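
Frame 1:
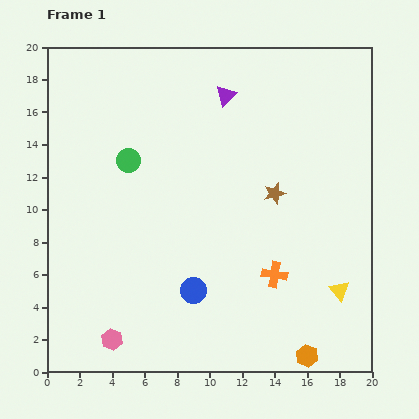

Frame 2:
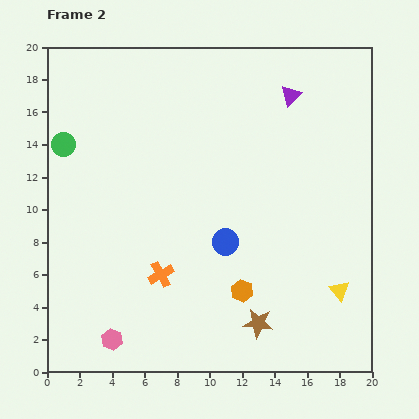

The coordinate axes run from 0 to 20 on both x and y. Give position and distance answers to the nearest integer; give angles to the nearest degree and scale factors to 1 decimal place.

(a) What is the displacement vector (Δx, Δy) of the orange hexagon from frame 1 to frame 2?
(-4, 4)

The orange hexagon was at (16, 1) in frame 1 and (12, 5) in frame 2.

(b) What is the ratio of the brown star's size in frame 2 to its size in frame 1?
1.4×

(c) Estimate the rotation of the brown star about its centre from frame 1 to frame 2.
22° clockwise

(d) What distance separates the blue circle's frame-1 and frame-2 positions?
4

The blue circle moved from (9, 5) to (11, 8), a distance of √(2² + 3²) ≈ 4.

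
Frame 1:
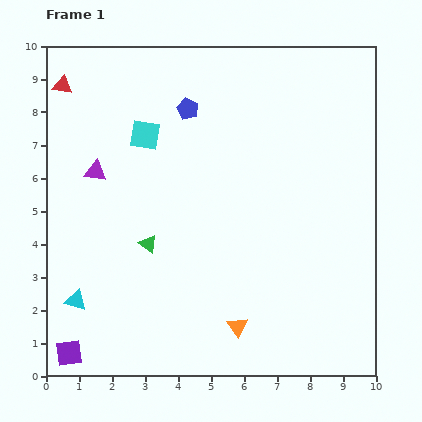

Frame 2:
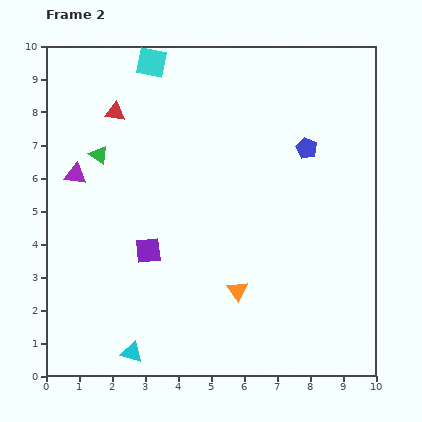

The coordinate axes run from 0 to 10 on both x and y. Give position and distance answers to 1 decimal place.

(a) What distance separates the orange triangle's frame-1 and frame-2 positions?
1.1

The orange triangle moved from (5.8, 1.5) to (5.8, 2.6), a distance of √(0.0² + 1.1²) ≈ 1.1.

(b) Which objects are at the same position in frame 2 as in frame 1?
none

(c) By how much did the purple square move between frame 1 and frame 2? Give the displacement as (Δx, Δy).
(2.4, 3.1)

The purple square was at (0.7, 0.7) in frame 1 and (3.1, 3.8) in frame 2.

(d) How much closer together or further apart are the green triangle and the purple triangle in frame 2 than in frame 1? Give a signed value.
-1.8

Distance in frame 1: 2.7. Distance in frame 2: 0.9.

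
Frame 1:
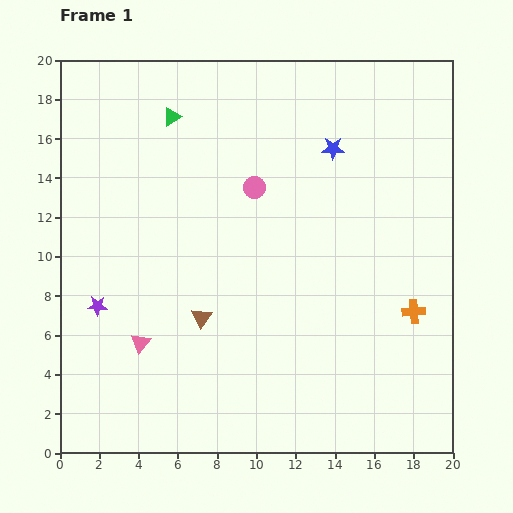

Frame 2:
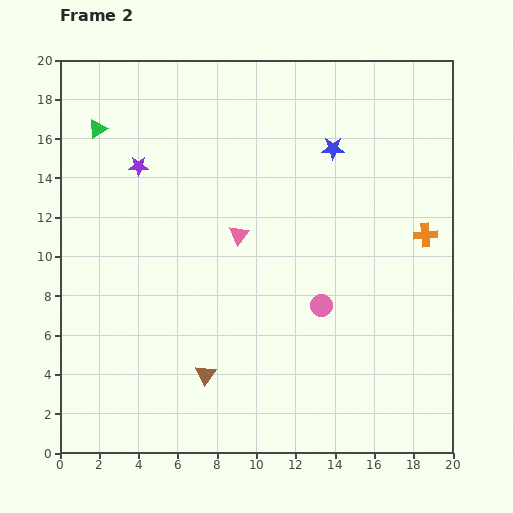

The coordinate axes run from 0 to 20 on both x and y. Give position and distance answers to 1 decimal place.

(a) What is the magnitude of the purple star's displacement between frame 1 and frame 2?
7.4

The purple star moved from (1.9, 7.5) to (4.0, 14.6), a distance of √(2.1² + 7.1²) ≈ 7.4.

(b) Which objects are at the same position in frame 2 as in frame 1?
the blue star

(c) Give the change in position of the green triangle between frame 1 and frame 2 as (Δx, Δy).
(-3.8, -0.6)

The green triangle was at (5.7, 17.1) in frame 1 and (1.9, 16.5) in frame 2.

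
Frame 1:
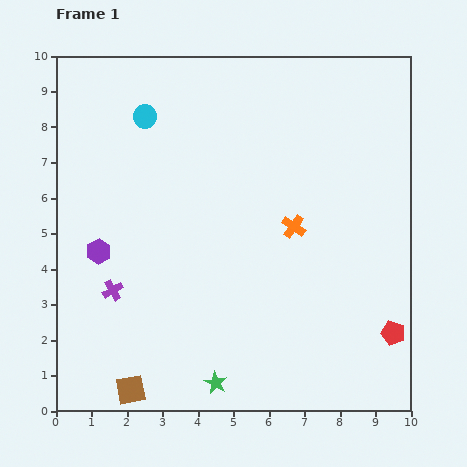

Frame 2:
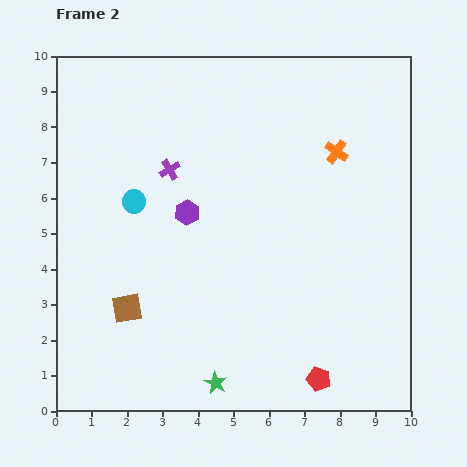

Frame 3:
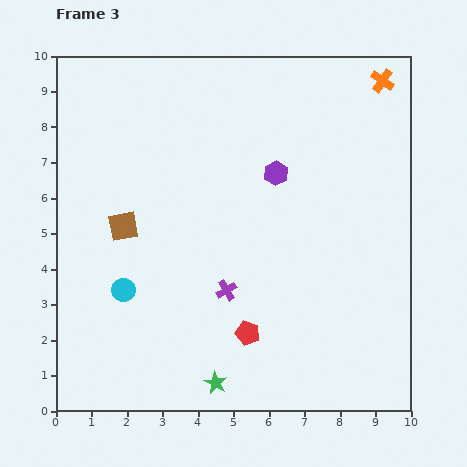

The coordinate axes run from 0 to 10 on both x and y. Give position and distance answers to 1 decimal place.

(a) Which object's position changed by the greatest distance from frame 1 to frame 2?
the purple cross

(moved 3.8; next 2.7)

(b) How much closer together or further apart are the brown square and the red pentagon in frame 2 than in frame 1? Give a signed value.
-1.8

Distance in frame 1: 7.6. Distance in frame 2: 5.8.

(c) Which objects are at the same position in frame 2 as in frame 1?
the green star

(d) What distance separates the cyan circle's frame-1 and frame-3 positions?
4.9

The cyan circle moved from (2.5, 8.3) to (1.9, 3.4), a distance of √(0.6² + 4.9²) ≈ 4.9.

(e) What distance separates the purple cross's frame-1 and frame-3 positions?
3.2

The purple cross moved from (1.6, 3.4) to (4.8, 3.4), a distance of √(3.2² + 0.0²) ≈ 3.2.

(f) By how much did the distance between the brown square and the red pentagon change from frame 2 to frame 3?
-1.2

Distance in frame 2: 5.8. Distance in frame 3: 4.6.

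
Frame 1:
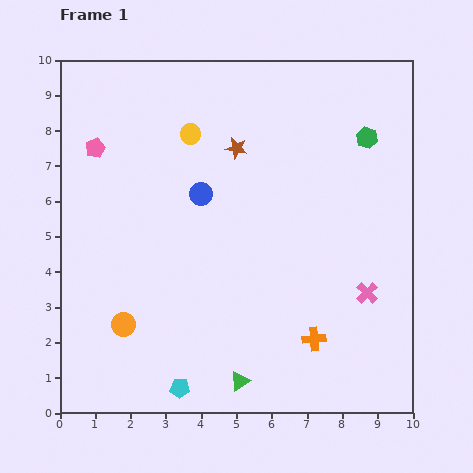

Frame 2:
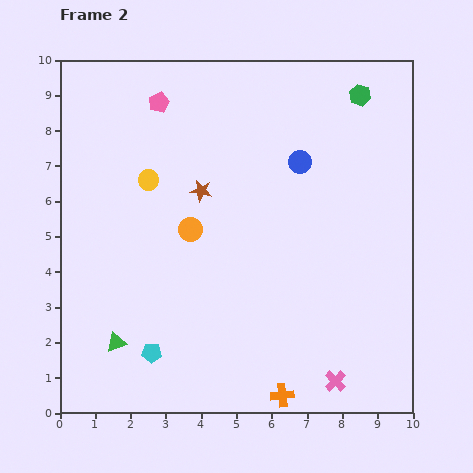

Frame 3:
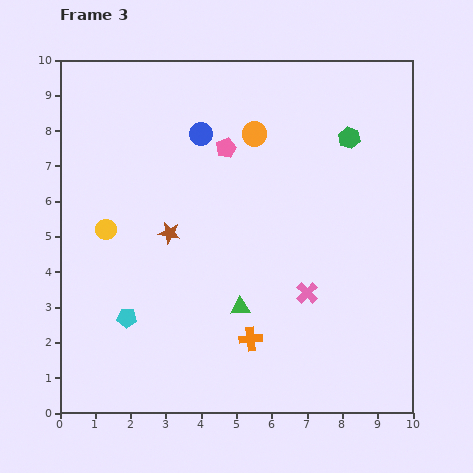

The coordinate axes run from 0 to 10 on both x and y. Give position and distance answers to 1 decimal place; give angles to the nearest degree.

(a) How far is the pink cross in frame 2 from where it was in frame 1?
2.7

The pink cross moved from (8.7, 3.4) to (7.8, 0.9), a distance of √(0.9² + 2.5²) ≈ 2.7.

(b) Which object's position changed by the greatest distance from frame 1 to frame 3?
the orange circle

(moved 6.5; next 3.7)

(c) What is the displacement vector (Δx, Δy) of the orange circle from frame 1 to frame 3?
(3.7, 5.4)

The orange circle was at (1.8, 2.5) in frame 1 and (5.5, 7.9) in frame 3.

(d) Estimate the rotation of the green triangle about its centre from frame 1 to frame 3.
31° clockwise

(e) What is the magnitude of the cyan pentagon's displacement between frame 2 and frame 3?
1.2

The cyan pentagon moved from (2.6, 1.7) to (1.9, 2.7), a distance of √(0.7² + 1.0²) ≈ 1.2.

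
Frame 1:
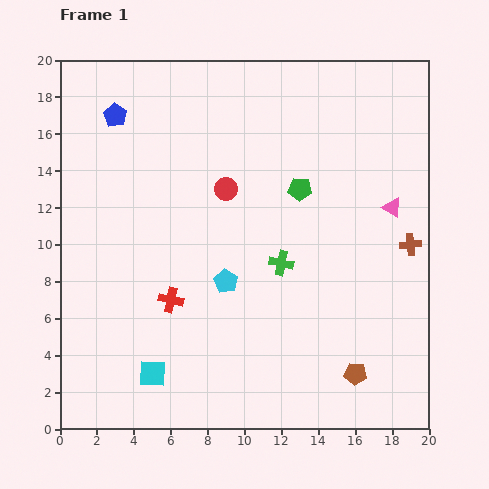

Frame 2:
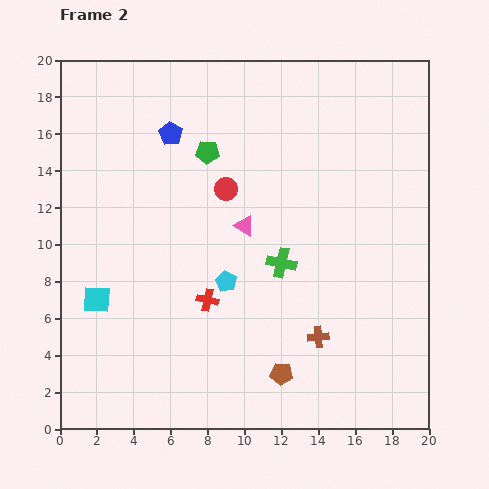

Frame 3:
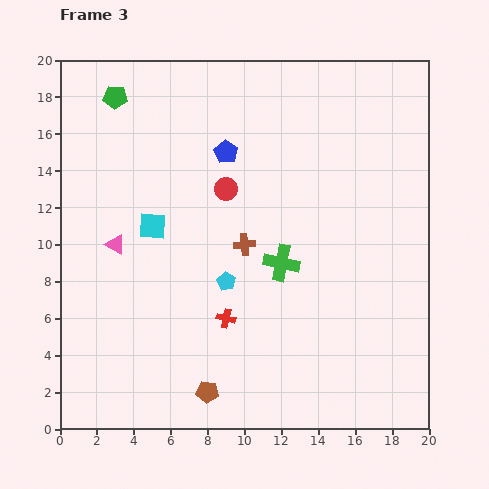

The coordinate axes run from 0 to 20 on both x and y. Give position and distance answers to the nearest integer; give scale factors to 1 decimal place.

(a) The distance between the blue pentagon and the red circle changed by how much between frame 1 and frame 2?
-3

Distance in frame 1: 7. Distance in frame 2: 4.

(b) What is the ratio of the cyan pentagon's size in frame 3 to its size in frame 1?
0.8×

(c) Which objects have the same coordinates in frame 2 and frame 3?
the red circle, the green cross, the cyan pentagon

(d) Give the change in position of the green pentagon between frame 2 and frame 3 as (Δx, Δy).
(-5, 3)

The green pentagon was at (8, 15) in frame 2 and (3, 18) in frame 3.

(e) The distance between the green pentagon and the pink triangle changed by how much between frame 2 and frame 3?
+4

Distance in frame 2: 4. Distance in frame 3: 8.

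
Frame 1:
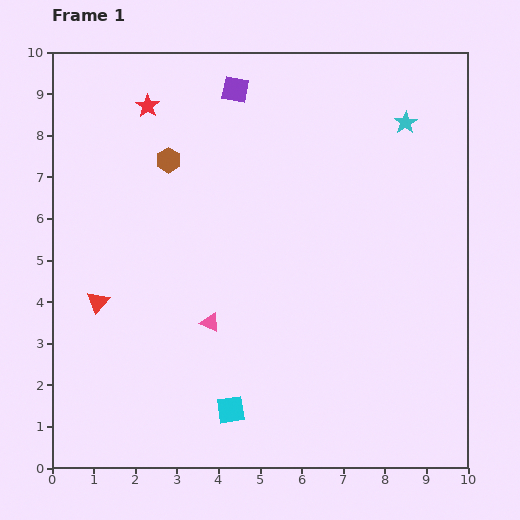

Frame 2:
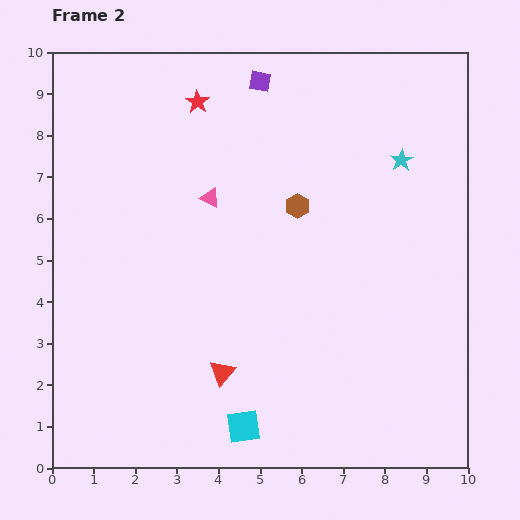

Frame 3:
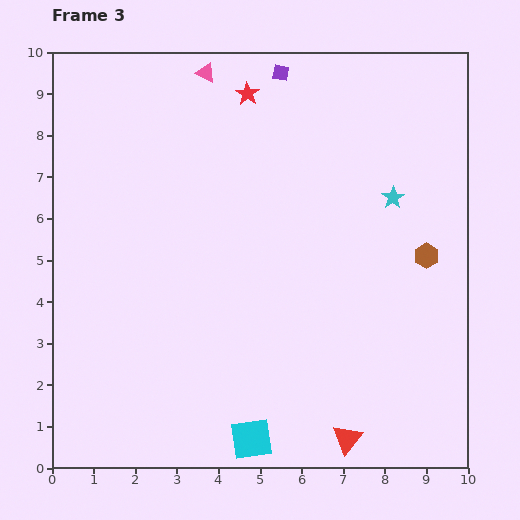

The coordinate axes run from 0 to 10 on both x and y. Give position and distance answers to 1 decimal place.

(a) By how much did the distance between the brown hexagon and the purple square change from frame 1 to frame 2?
+0.8

Distance in frame 1: 2.3. Distance in frame 2: 3.1.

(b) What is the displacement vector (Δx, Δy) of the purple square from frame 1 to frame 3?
(1.1, 0.4)

The purple square was at (4.4, 9.1) in frame 1 and (5.5, 9.5) in frame 3.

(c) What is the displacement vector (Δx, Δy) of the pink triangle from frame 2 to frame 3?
(-0.1, 3.0)

The pink triangle was at (3.8, 6.5) in frame 2 and (3.7, 9.5) in frame 3.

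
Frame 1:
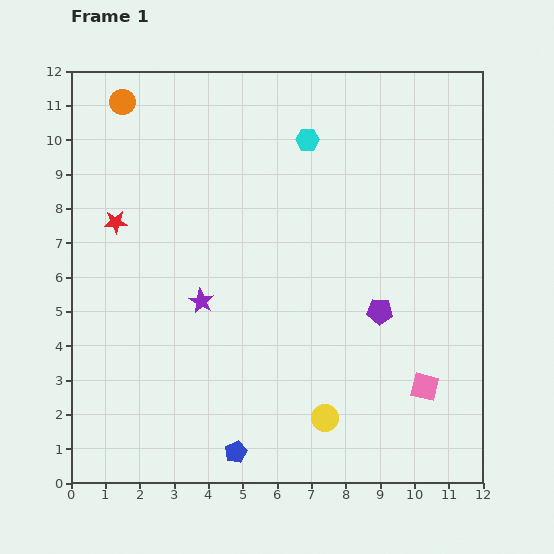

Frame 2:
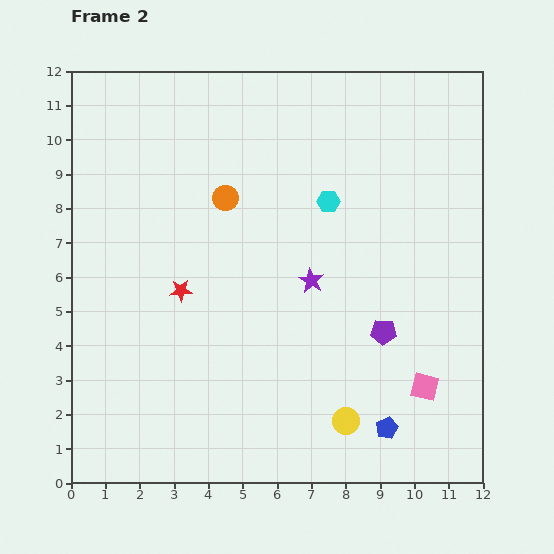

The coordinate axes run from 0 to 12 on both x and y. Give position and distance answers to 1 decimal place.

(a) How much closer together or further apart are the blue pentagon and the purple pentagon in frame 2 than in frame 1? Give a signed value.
-3.1

Distance in frame 1: 5.9. Distance in frame 2: 2.8.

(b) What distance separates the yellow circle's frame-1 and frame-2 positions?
0.6

The yellow circle moved from (7.4, 1.9) to (8.0, 1.8), a distance of √(0.6² + 0.1²) ≈ 0.6.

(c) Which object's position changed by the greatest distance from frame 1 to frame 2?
the blue pentagon

(moved 4.5; next 4.1)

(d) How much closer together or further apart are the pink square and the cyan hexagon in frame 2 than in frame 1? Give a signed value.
-1.9

Distance in frame 1: 8.0. Distance in frame 2: 6.1.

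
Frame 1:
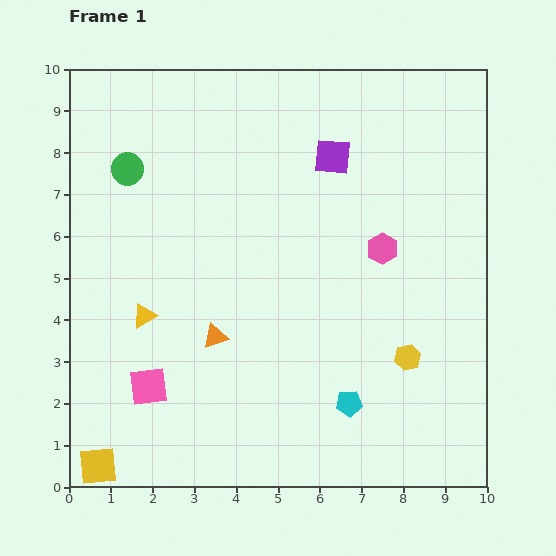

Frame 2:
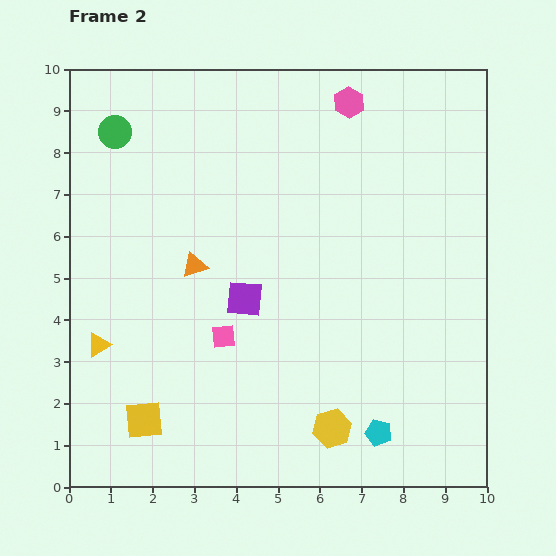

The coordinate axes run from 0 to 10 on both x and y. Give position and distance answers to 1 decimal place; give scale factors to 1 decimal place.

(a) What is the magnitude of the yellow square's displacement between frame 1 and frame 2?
1.6

The yellow square moved from (0.7, 0.5) to (1.8, 1.6), a distance of √(1.1² + 1.1²) ≈ 1.6.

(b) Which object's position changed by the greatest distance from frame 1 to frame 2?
the purple square

(moved 4.0; next 3.6)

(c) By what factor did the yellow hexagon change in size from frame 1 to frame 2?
1.5×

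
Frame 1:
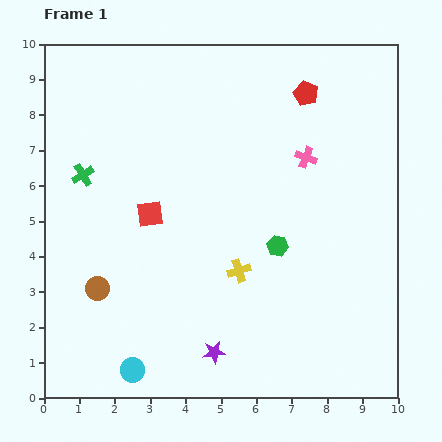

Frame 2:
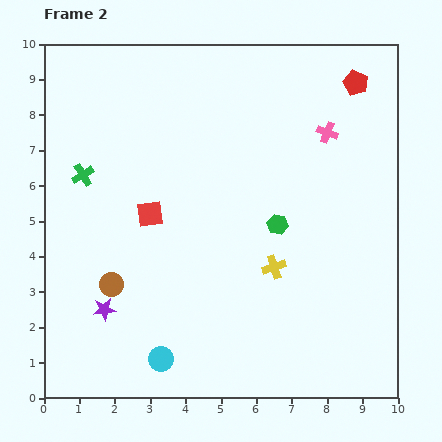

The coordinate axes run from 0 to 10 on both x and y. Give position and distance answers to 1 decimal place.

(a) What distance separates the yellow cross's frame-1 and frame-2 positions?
1.0

The yellow cross moved from (5.5, 3.6) to (6.5, 3.7), a distance of √(1.0² + 0.1²) ≈ 1.0.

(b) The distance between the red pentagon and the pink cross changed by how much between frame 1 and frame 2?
-0.2

Distance in frame 1: 1.8. Distance in frame 2: 1.6.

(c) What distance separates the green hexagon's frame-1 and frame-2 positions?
0.6

The green hexagon moved from (6.6, 4.3) to (6.6, 4.9), a distance of √(0.0² + 0.6²) ≈ 0.6.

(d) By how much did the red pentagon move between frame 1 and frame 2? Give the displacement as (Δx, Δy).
(1.4, 0.3)

The red pentagon was at (7.4, 8.6) in frame 1 and (8.8, 8.9) in frame 2.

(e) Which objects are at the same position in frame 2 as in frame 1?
the green cross, the red square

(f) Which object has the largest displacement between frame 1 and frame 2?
the purple star

(moved 3.3; next 1.4)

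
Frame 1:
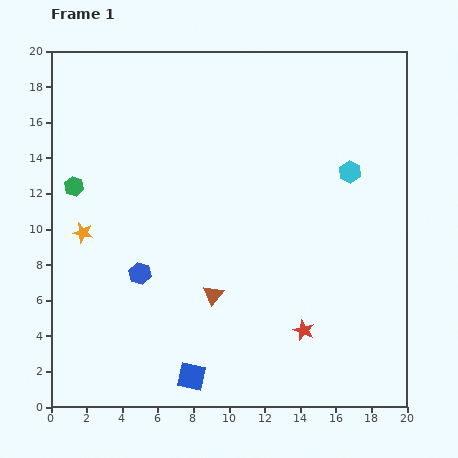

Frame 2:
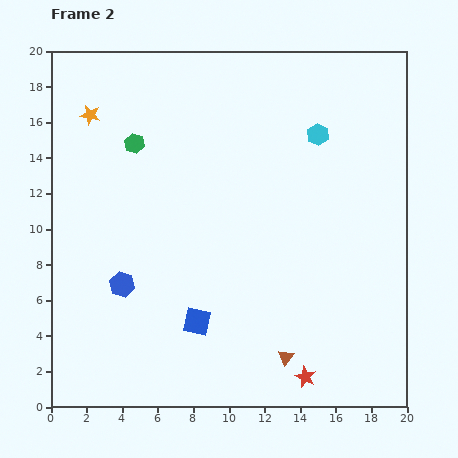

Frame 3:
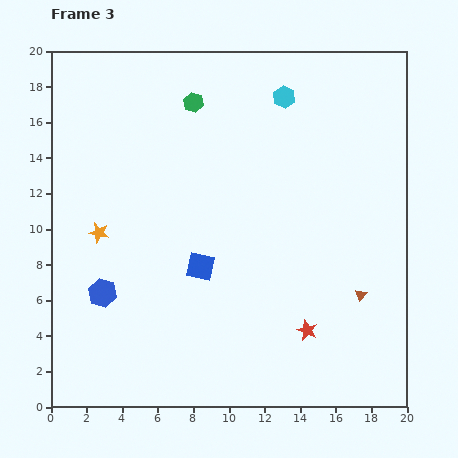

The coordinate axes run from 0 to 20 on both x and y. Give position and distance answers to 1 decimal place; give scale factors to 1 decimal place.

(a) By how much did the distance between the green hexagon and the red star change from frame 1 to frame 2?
+1.0

Distance in frame 1: 15.2. Distance in frame 2: 16.2.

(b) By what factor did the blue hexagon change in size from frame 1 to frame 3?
1.3×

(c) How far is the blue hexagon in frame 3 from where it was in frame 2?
1.2

The blue hexagon moved from (4.0, 6.9) to (2.9, 6.4), a distance of √(1.1² + 0.5²) ≈ 1.2.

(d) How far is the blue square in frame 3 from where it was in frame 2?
3.1

The blue square moved from (8.2, 4.8) to (8.4, 7.9), a distance of √(0.2² + 3.1²) ≈ 3.1.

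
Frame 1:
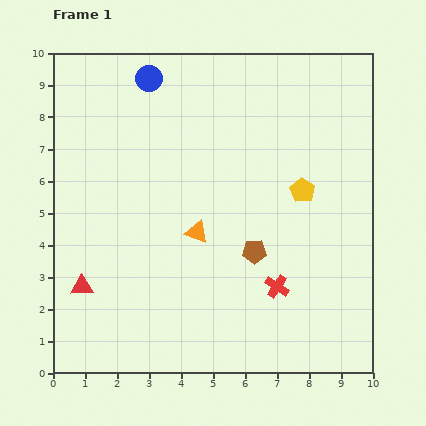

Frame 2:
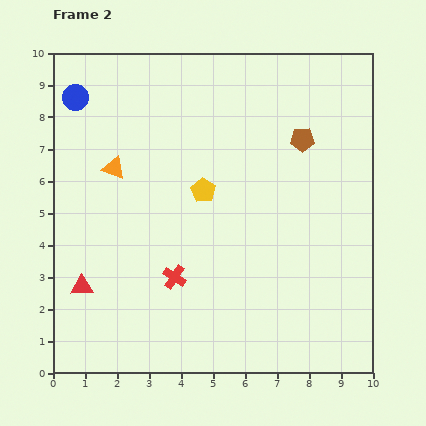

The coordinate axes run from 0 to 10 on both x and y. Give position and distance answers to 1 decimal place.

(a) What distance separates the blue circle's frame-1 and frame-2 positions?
2.4

The blue circle moved from (3.0, 9.2) to (0.7, 8.6), a distance of √(2.3² + 0.6²) ≈ 2.4.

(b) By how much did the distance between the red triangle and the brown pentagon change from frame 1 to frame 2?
+2.8

Distance in frame 1: 5.5. Distance in frame 2: 8.3.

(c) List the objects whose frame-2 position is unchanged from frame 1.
the red triangle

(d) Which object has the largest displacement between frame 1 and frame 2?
the brown pentagon

(moved 3.8; next 3.3)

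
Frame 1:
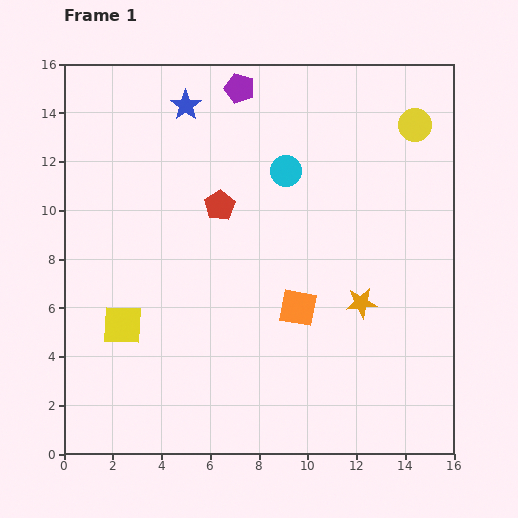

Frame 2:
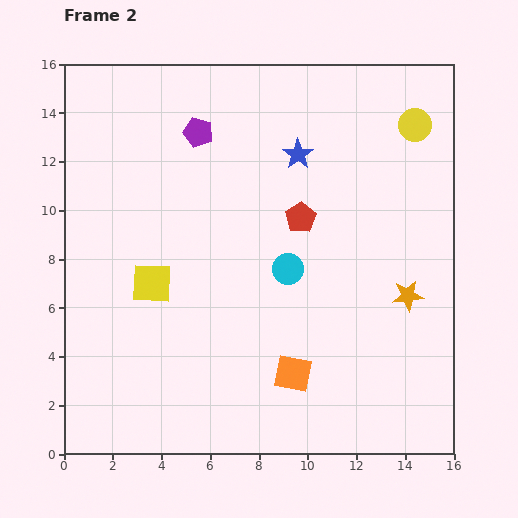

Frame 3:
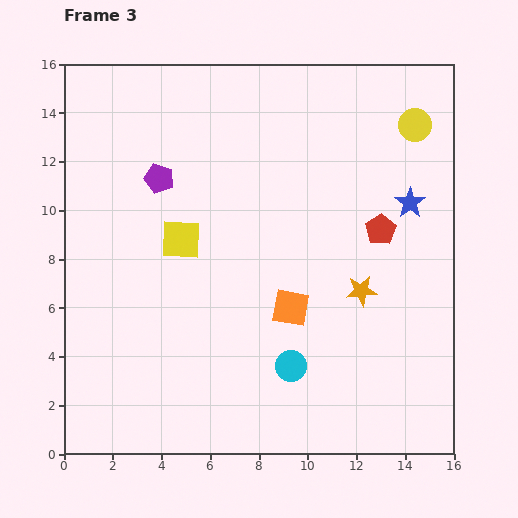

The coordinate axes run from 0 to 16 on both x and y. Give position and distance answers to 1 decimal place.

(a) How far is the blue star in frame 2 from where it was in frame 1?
5.0

The blue star moved from (5.0, 14.3) to (9.6, 12.3), a distance of √(4.6² + 2.0²) ≈ 5.0.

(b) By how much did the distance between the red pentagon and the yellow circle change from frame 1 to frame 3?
-4.2

Distance in frame 1: 8.7. Distance in frame 3: 4.5.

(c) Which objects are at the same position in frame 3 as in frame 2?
the yellow circle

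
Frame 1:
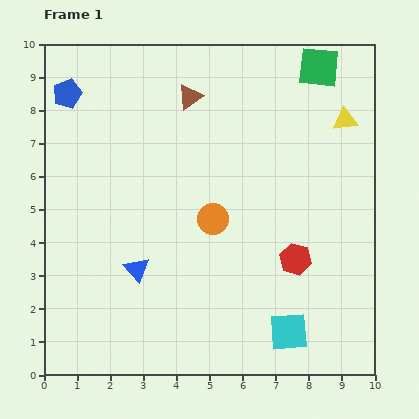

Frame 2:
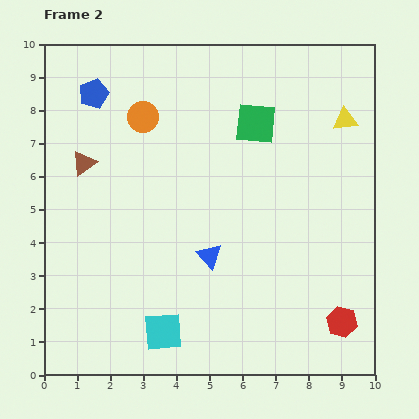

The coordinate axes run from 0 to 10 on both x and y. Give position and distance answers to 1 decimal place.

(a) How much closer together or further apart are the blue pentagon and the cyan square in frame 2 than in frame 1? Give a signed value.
-2.3

Distance in frame 1: 9.8. Distance in frame 2: 7.5.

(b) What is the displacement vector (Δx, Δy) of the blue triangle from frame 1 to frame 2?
(2.2, 0.4)

The blue triangle was at (2.8, 3.2) in frame 1 and (5.0, 3.6) in frame 2.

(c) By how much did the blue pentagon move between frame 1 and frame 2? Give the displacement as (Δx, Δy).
(0.8, 0.0)

The blue pentagon was at (0.7, 8.5) in frame 1 and (1.5, 8.5) in frame 2.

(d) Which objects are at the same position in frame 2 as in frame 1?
the yellow triangle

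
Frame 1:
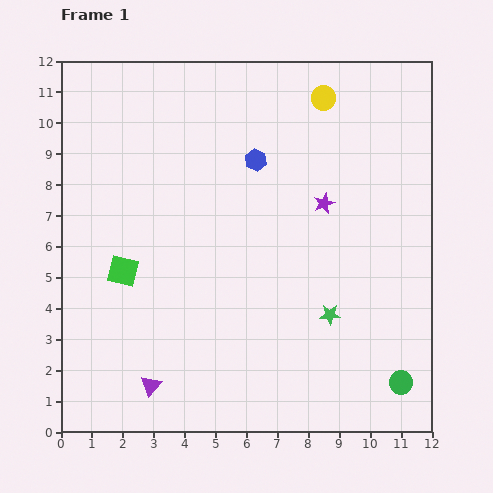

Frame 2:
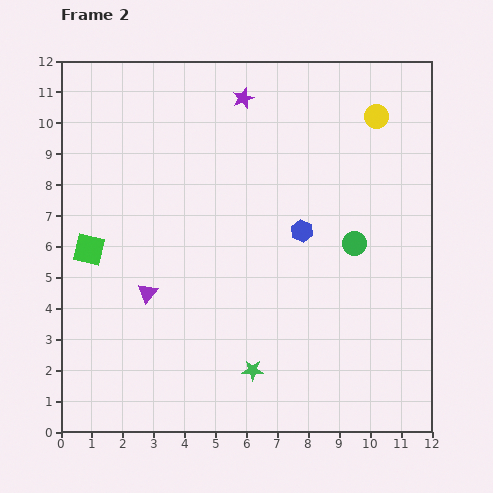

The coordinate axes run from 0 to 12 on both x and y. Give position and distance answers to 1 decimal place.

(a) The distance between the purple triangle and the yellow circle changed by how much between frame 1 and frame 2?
-1.6

Distance in frame 1: 10.9. Distance in frame 2: 9.3.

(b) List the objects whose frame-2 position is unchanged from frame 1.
none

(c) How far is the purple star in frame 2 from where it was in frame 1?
4.3

The purple star moved from (8.5, 7.4) to (5.9, 10.8), a distance of √(2.6² + 3.4²) ≈ 4.3.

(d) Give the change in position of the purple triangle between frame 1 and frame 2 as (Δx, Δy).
(-0.1, 3.0)

The purple triangle was at (2.9, 1.5) in frame 1 and (2.8, 4.5) in frame 2.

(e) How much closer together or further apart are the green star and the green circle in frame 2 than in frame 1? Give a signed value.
+2.1

Distance in frame 1: 3.2. Distance in frame 2: 5.3.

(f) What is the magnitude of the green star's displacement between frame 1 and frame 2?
3.1

The green star moved from (8.7, 3.8) to (6.2, 2.0), a distance of √(2.5² + 1.8²) ≈ 3.1.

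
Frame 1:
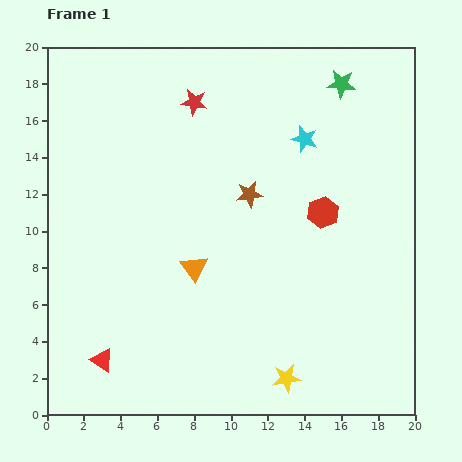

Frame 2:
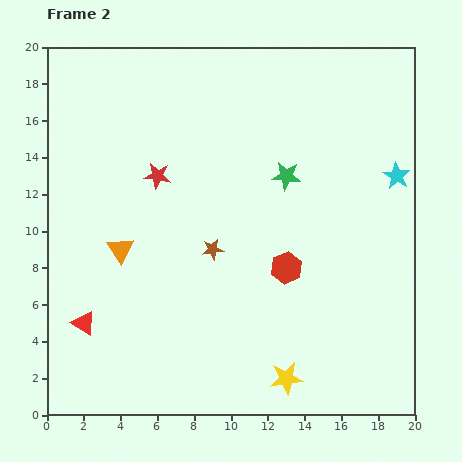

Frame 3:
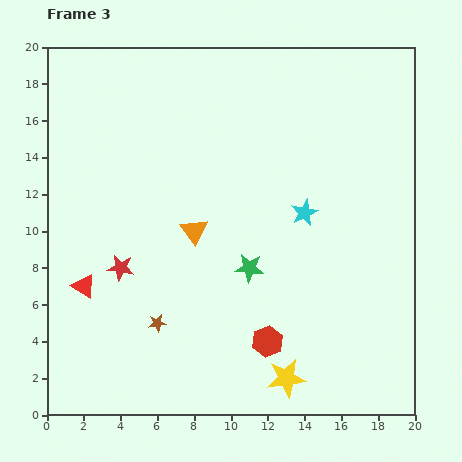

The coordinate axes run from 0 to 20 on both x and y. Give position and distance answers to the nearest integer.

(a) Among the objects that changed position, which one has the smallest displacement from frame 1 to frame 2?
the red triangle

(moved 2)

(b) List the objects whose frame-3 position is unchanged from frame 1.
the yellow star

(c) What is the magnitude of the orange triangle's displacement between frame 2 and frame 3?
4

The orange triangle moved from (4, 9) to (8, 10), a distance of √(4² + 1²) ≈ 4.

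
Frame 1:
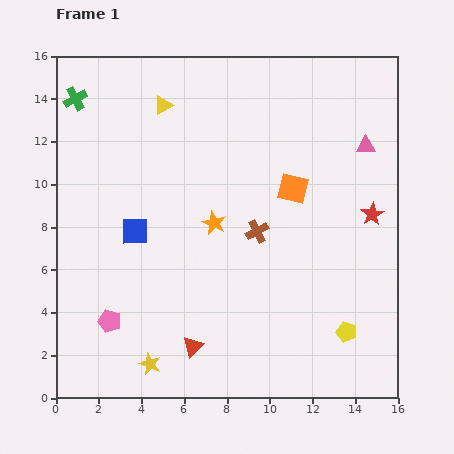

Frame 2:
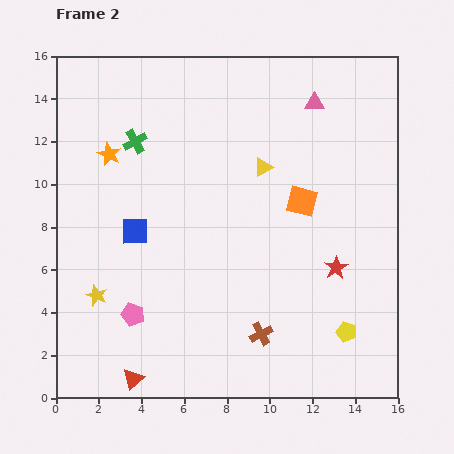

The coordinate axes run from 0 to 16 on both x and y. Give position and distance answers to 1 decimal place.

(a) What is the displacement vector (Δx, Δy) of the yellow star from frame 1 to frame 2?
(-2.5, 3.2)

The yellow star was at (4.4, 1.6) in frame 1 and (1.9, 4.8) in frame 2.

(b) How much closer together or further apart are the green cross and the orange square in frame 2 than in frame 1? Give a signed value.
-2.7

Distance in frame 1: 11.0. Distance in frame 2: 8.3.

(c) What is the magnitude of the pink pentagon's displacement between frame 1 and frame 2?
1.1

The pink pentagon moved from (2.5, 3.6) to (3.6, 3.9), a distance of √(1.1² + 0.3²) ≈ 1.1.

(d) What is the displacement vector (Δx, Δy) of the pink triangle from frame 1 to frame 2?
(-2.4, 2.0)

The pink triangle was at (14.5, 11.8) in frame 1 and (12.1, 13.8) in frame 2.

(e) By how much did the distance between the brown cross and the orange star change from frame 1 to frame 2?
+9.0

Distance in frame 1: 2.0. Distance in frame 2: 11.0.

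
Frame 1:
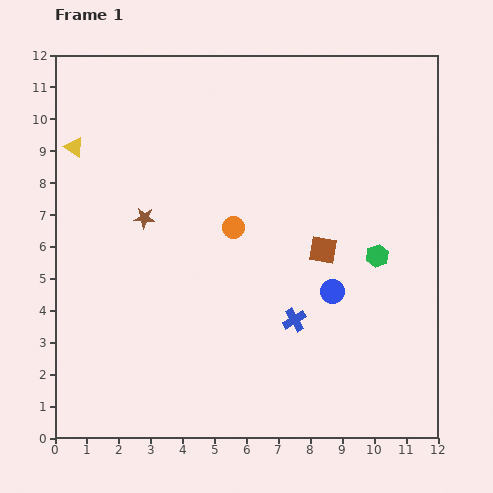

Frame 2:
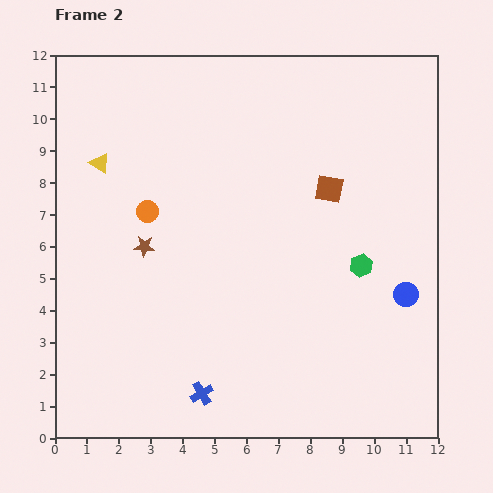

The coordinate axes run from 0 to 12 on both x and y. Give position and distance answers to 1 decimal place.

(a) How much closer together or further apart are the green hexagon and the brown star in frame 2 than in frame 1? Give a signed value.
-0.6

Distance in frame 1: 7.4. Distance in frame 2: 6.8.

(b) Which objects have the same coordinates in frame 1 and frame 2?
none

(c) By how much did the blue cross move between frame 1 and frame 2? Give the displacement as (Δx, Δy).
(-2.9, -2.3)

The blue cross was at (7.5, 3.7) in frame 1 and (4.6, 1.4) in frame 2.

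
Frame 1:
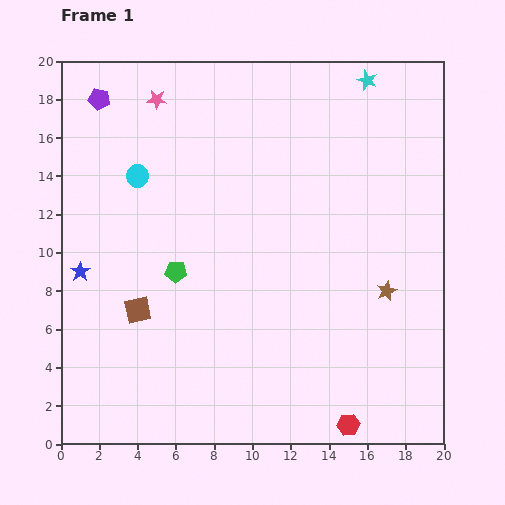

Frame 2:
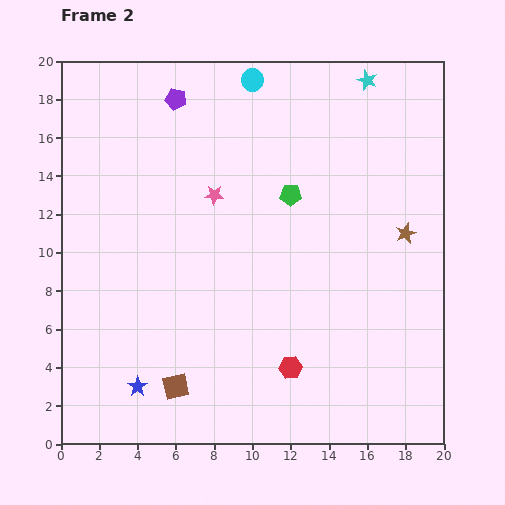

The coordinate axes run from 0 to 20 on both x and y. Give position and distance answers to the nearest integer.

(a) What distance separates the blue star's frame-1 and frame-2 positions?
7

The blue star moved from (1, 9) to (4, 3), a distance of √(3² + 6²) ≈ 7.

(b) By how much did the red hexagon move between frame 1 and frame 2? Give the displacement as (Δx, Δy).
(-3, 3)

The red hexagon was at (15, 1) in frame 1 and (12, 4) in frame 2.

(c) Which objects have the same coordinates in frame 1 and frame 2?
the cyan star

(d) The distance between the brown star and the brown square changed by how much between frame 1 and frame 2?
+1

Distance in frame 1: 13. Distance in frame 2: 14.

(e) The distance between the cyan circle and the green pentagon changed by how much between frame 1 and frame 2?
+1

Distance in frame 1: 5. Distance in frame 2: 6.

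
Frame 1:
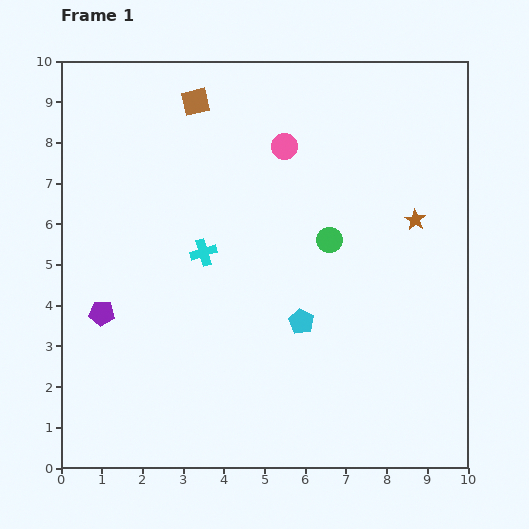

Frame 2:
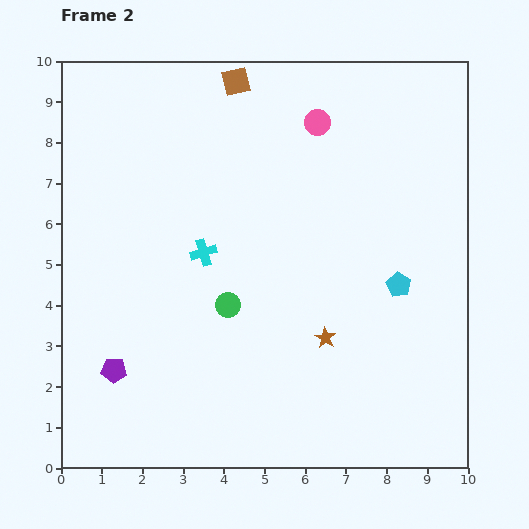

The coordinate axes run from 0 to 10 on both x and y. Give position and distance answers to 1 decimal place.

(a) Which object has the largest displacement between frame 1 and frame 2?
the brown star

(moved 3.6; next 3.0)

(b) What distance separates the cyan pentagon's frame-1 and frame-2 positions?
2.6

The cyan pentagon moved from (5.9, 3.6) to (8.3, 4.5), a distance of √(2.4² + 0.9²) ≈ 2.6.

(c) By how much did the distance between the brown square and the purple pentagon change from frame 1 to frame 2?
+2.0

Distance in frame 1: 5.7. Distance in frame 2: 7.7.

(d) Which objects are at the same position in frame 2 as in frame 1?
the cyan cross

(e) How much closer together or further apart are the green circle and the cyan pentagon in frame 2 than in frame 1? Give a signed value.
+2.1

Distance in frame 1: 2.1. Distance in frame 2: 4.2.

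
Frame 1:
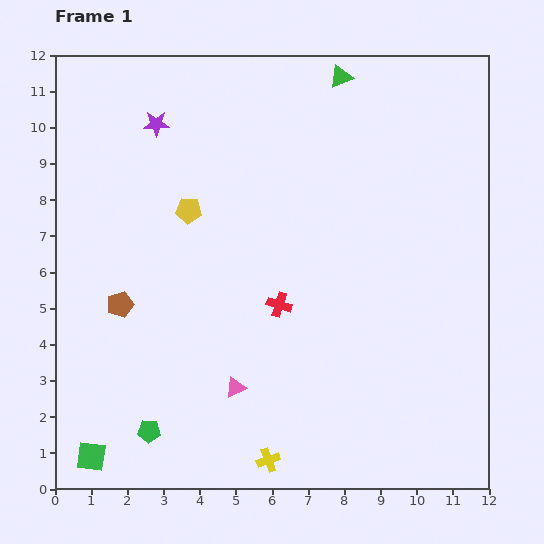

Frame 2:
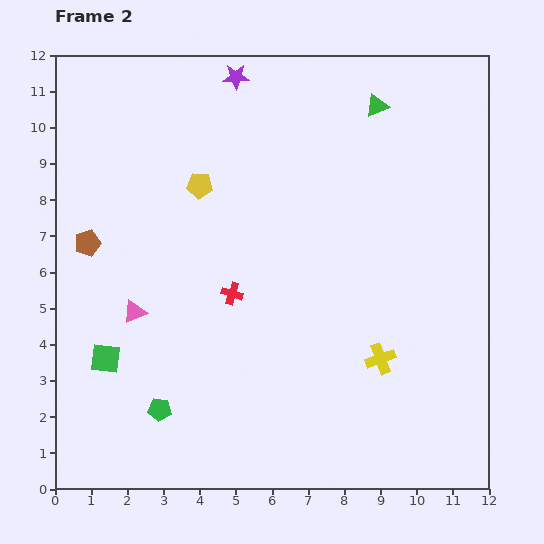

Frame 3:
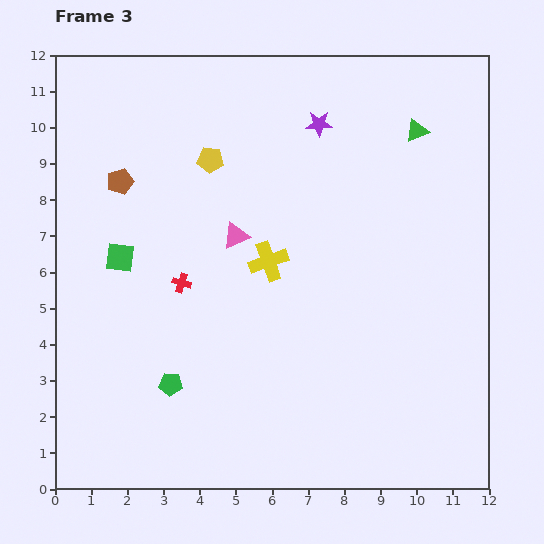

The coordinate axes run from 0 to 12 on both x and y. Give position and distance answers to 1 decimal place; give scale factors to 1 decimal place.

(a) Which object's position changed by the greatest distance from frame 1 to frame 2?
the yellow cross

(moved 4.2; next 3.5)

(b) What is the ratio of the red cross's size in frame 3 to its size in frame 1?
0.8×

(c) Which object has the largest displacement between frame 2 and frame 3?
the yellow cross

(moved 4.1; next 3.5)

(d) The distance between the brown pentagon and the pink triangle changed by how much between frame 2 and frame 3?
+1.2

Distance in frame 2: 2.3. Distance in frame 3: 3.5.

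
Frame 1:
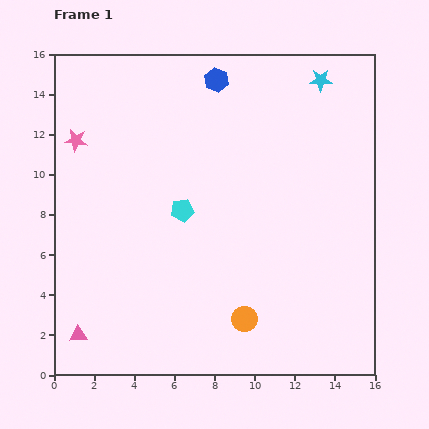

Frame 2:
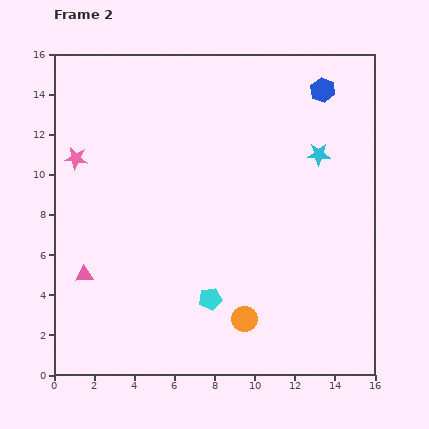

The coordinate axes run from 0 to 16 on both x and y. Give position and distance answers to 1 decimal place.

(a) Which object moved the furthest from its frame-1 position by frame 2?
the blue hexagon

(moved 5.3; next 4.6)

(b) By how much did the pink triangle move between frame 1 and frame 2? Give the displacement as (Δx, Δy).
(0.3, 3.0)

The pink triangle was at (1.2, 2.0) in frame 1 and (1.5, 5.0) in frame 2.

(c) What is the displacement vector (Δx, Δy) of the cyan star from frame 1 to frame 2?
(-0.1, -3.7)

The cyan star was at (13.3, 14.7) in frame 1 and (13.2, 11.0) in frame 2.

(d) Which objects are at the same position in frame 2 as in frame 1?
the orange circle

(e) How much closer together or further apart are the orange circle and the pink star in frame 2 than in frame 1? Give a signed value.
-0.6

Distance in frame 1: 12.2. Distance in frame 2: 11.6.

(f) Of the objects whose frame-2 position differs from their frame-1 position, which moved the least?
the pink star

(moved 0.9)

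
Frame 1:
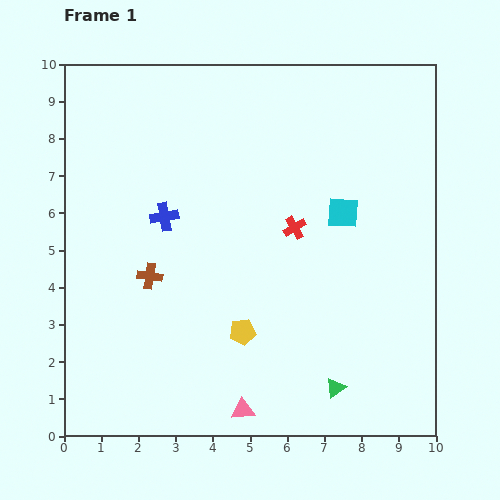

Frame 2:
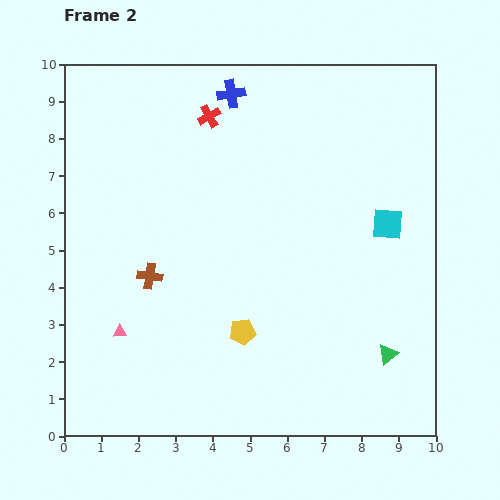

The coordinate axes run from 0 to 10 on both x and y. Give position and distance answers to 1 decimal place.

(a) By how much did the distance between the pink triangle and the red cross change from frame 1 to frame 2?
+1.2

Distance in frame 1: 5.1. Distance in frame 2: 6.3.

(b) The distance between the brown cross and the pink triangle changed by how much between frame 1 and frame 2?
-2.7

Distance in frame 1: 4.4. Distance in frame 2: 1.7.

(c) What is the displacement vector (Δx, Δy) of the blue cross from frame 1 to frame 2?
(1.8, 3.3)

The blue cross was at (2.7, 5.9) in frame 1 and (4.5, 9.2) in frame 2.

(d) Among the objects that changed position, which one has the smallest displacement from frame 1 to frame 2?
the cyan square

(moved 1.2)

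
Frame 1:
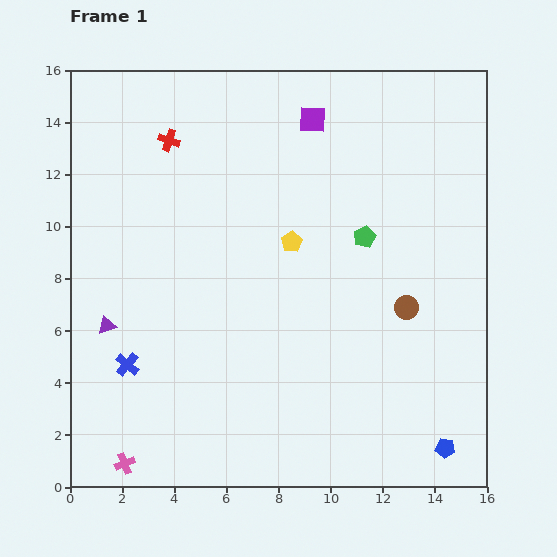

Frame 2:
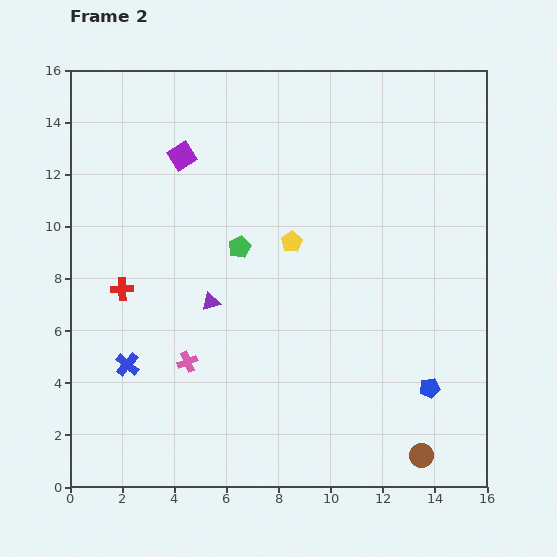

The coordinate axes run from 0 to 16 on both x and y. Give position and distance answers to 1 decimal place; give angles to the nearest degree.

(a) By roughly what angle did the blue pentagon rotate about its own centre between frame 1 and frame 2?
17° counter-clockwise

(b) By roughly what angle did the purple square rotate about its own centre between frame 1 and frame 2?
34° counter-clockwise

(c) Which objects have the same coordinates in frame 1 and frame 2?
the blue cross, the yellow pentagon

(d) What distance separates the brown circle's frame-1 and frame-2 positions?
5.7

The brown circle moved from (12.9, 6.9) to (13.5, 1.2), a distance of √(0.6² + 5.7²) ≈ 5.7.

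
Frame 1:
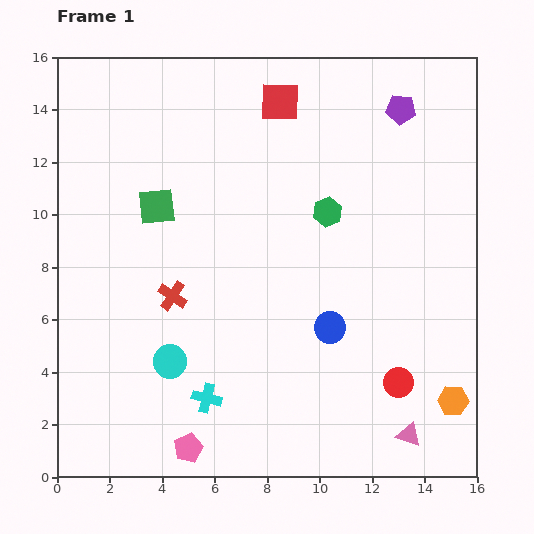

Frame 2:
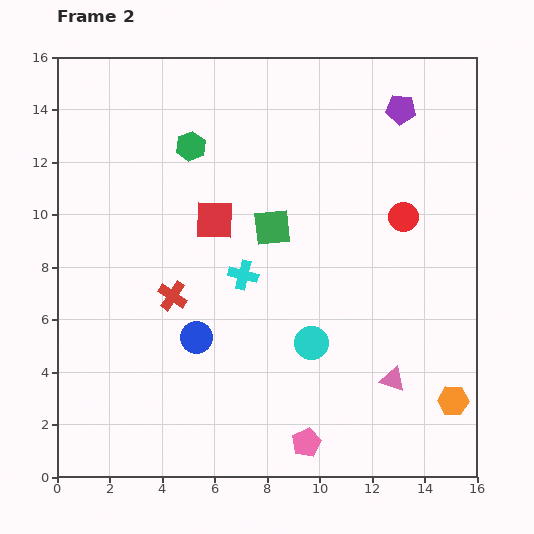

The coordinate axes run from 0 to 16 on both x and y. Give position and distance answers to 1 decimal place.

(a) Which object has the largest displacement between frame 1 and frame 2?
the red circle

(moved 6.3; next 5.8)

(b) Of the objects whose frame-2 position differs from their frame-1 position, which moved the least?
the pink triangle

(moved 2.2)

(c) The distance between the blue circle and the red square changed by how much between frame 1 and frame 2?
-4.2

Distance in frame 1: 8.8. Distance in frame 2: 4.6.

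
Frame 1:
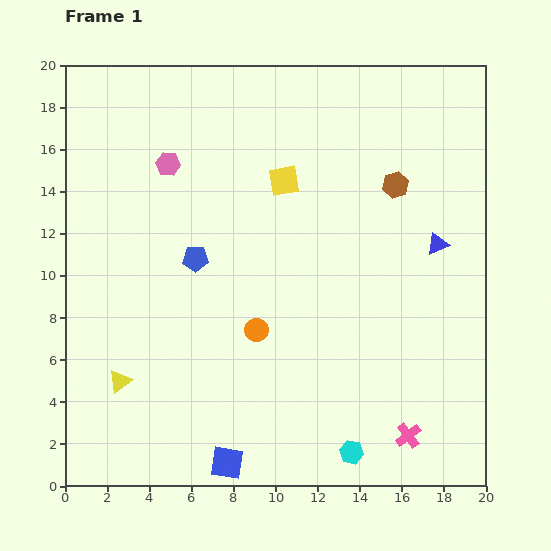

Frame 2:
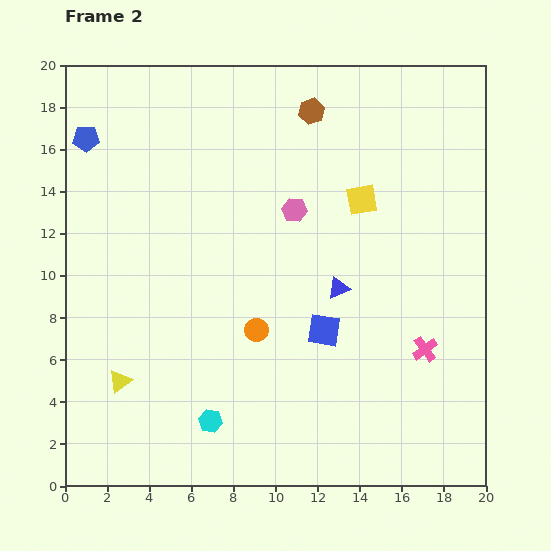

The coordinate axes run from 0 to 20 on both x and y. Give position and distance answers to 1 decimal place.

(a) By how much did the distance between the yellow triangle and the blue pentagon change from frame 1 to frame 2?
+4.8

Distance in frame 1: 6.8. Distance in frame 2: 11.6.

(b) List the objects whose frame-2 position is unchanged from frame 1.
the yellow triangle, the orange circle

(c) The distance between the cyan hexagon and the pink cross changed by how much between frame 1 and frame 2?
+8.0

Distance in frame 1: 2.8. Distance in frame 2: 10.8.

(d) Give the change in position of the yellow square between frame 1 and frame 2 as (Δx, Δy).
(3.7, -0.9)

The yellow square was at (10.4, 14.5) in frame 1 and (14.1, 13.6) in frame 2.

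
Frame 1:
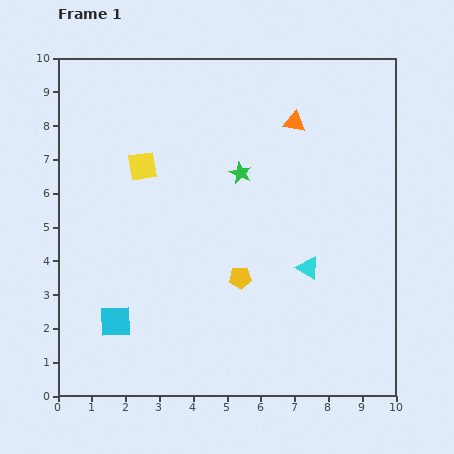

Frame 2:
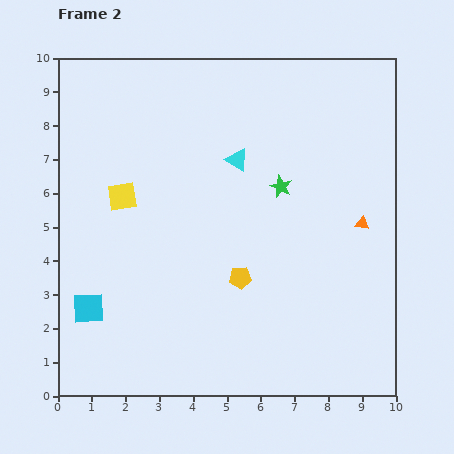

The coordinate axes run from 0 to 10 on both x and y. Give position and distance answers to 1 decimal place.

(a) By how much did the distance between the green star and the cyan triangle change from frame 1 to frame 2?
-1.9

Distance in frame 1: 3.4. Distance in frame 2: 1.5.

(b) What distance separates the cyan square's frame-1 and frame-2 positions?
0.9

The cyan square moved from (1.7, 2.2) to (0.9, 2.6), a distance of √(0.8² + 0.4²) ≈ 0.9.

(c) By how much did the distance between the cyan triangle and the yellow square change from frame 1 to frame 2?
-2.1

Distance in frame 1: 5.7. Distance in frame 2: 3.6.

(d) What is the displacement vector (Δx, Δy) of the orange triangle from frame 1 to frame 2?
(2.0, -3.0)

The orange triangle was at (7.0, 8.1) in frame 1 and (9.0, 5.1) in frame 2.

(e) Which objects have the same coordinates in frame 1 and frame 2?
the yellow pentagon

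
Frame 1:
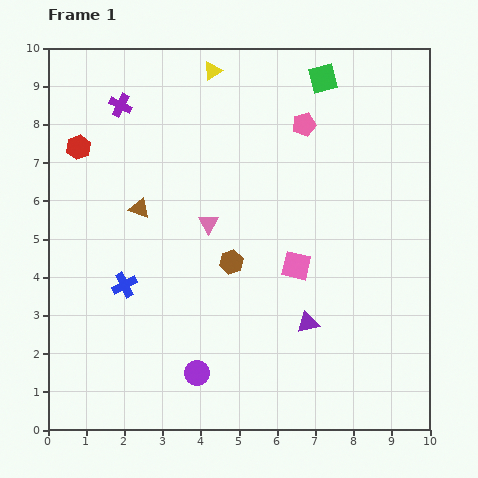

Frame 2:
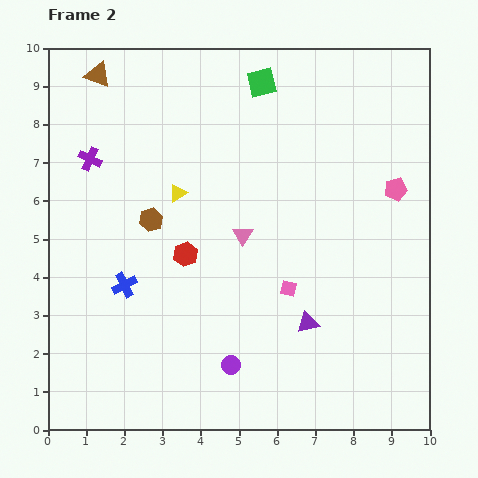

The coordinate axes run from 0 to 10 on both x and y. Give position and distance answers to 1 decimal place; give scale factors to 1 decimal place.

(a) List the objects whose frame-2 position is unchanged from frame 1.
the blue cross, the purple triangle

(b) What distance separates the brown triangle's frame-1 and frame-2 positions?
3.7

The brown triangle moved from (2.4, 5.8) to (1.3, 9.3), a distance of √(1.1² + 3.5²) ≈ 3.7.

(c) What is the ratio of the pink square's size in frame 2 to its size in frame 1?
0.6×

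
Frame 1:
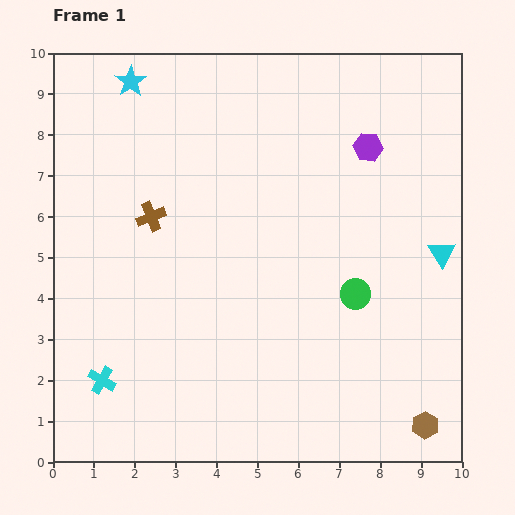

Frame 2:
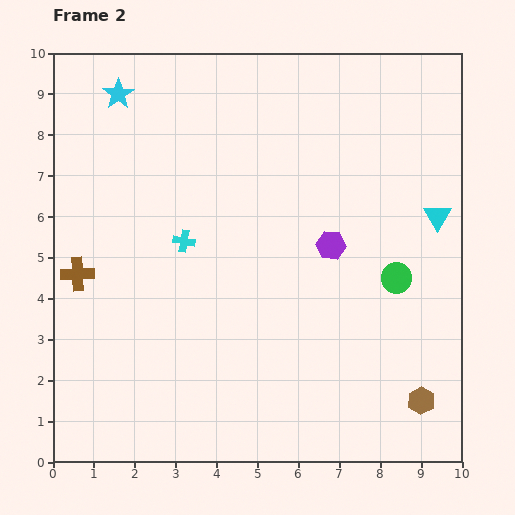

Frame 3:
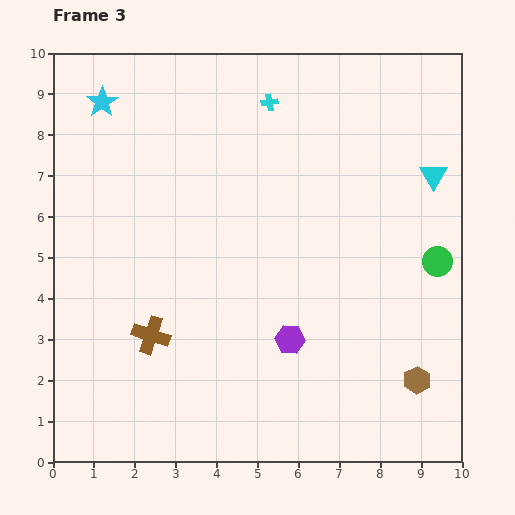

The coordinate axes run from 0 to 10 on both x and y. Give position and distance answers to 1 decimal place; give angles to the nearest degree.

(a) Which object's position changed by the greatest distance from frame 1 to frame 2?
the cyan cross

(moved 3.9; next 2.6)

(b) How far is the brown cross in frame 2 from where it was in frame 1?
2.3

The brown cross moved from (2.4, 6.0) to (0.6, 4.6), a distance of √(1.8² + 1.4²) ≈ 2.3.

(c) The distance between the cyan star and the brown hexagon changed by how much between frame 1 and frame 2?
-0.6

Distance in frame 1: 11.1. Distance in frame 2: 10.5.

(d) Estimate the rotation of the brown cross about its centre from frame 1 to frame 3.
39° clockwise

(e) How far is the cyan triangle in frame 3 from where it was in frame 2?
1.0

The cyan triangle moved from (9.4, 6.0) to (9.3, 7.0), a distance of √(0.1² + 1.0²) ≈ 1.0.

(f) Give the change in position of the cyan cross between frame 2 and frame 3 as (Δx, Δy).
(2.1, 3.4)

The cyan cross was at (3.2, 5.4) in frame 2 and (5.3, 8.8) in frame 3.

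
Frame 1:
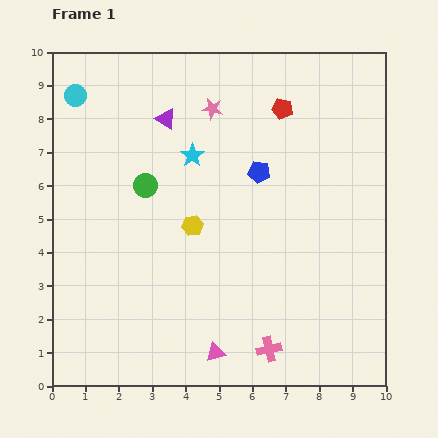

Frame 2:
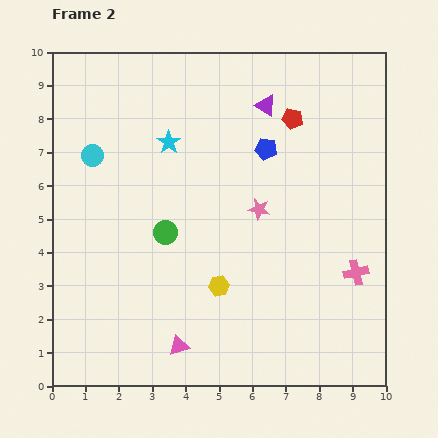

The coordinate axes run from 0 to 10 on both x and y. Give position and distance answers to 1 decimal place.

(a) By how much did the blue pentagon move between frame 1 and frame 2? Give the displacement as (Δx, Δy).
(0.2, 0.7)

The blue pentagon was at (6.2, 6.4) in frame 1 and (6.4, 7.1) in frame 2.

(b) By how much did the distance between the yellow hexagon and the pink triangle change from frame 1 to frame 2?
-1.7

Distance in frame 1: 3.9. Distance in frame 2: 2.2.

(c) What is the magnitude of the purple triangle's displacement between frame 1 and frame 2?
3.0

The purple triangle moved from (3.4, 8.0) to (6.4, 8.4), a distance of √(3.0² + 0.4²) ≈ 3.0.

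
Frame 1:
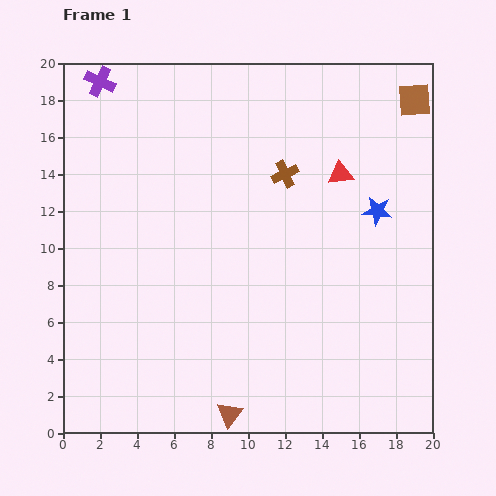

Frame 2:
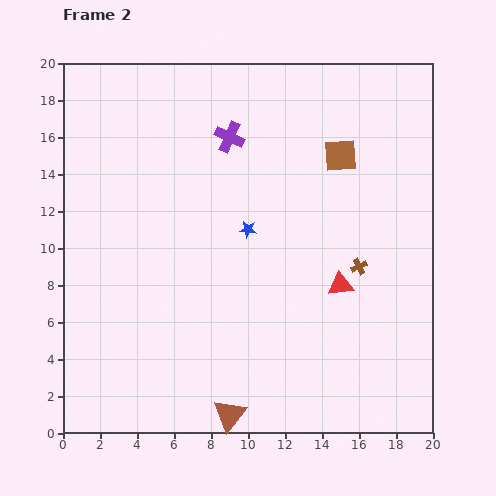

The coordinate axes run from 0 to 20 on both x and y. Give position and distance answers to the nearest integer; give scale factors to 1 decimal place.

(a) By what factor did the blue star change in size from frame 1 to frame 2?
0.6×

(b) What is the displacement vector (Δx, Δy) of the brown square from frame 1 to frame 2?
(-4, -3)

The brown square was at (19, 18) in frame 1 and (15, 15) in frame 2.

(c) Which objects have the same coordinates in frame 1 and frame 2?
the brown triangle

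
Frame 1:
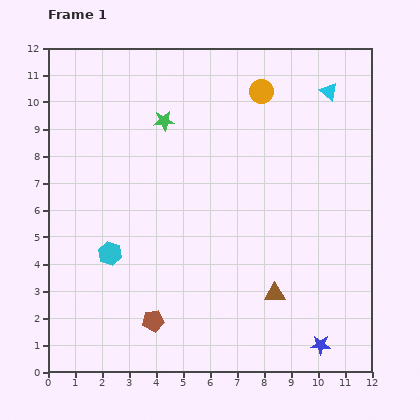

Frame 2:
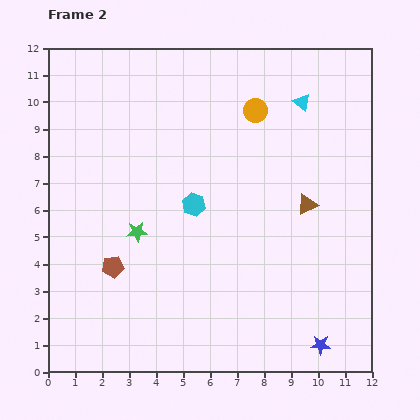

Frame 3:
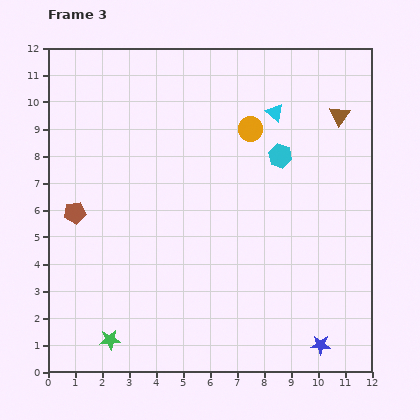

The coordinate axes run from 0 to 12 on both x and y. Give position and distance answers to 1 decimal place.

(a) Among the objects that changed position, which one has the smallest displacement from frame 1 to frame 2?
the orange circle

(moved 0.7)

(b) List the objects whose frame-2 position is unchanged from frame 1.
the blue star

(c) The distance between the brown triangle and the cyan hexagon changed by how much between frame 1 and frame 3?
-3.6

Distance in frame 1: 6.3. Distance in frame 3: 2.7.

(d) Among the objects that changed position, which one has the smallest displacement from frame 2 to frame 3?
the orange circle

(moved 0.7)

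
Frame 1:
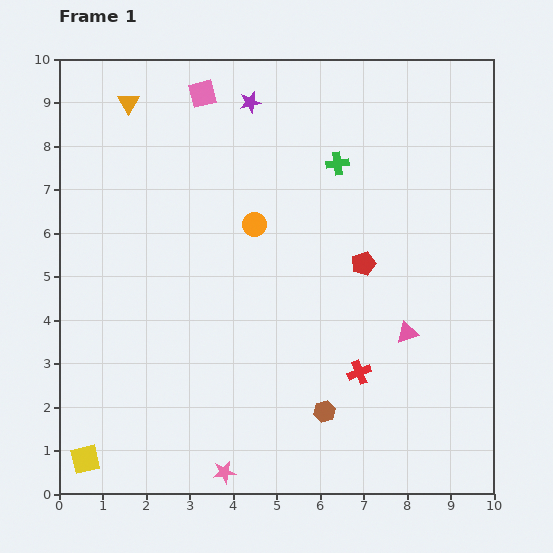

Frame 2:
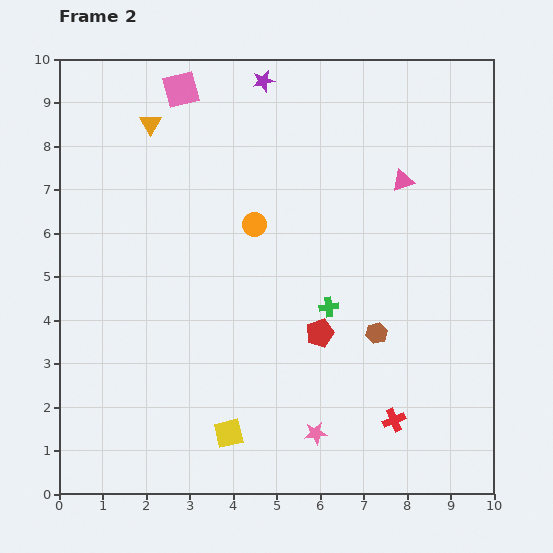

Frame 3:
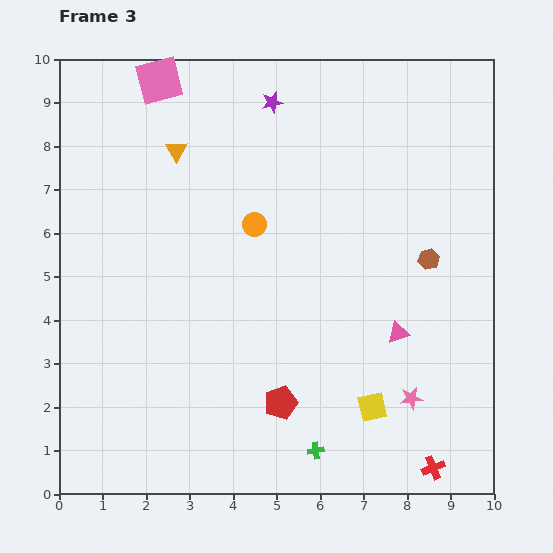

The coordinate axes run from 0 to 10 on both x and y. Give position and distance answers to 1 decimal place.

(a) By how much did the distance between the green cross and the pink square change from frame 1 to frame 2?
+2.5

Distance in frame 1: 3.5. Distance in frame 2: 6.0.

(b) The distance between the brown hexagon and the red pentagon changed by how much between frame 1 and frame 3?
+1.2

Distance in frame 1: 3.5. Distance in frame 3: 4.7.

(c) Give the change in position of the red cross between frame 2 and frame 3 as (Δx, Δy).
(0.9, -1.1)

The red cross was at (7.7, 1.7) in frame 2 and (8.6, 0.6) in frame 3.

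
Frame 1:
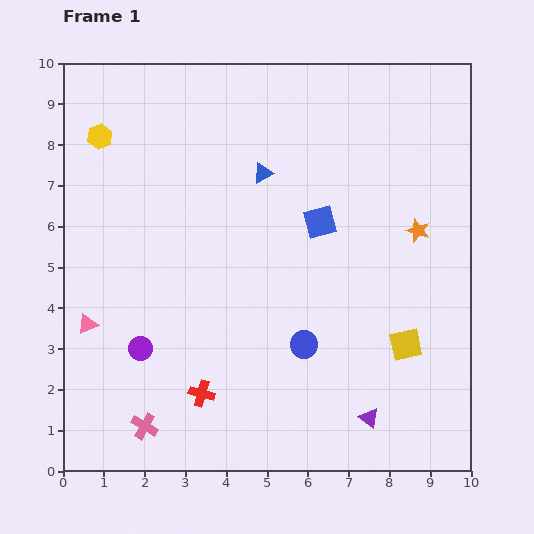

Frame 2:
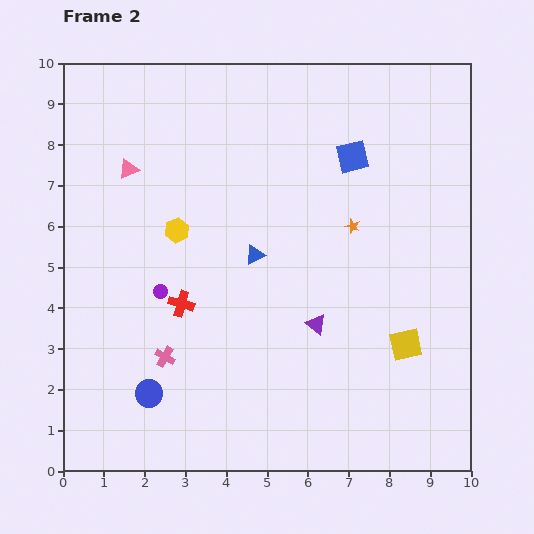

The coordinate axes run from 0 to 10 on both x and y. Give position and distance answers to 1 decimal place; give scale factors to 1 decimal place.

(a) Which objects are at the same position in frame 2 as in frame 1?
the yellow square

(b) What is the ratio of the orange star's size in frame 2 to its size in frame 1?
0.6×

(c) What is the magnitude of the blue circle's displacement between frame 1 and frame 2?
4.0

The blue circle moved from (5.9, 3.1) to (2.1, 1.9), a distance of √(3.8² + 1.2²) ≈ 4.0.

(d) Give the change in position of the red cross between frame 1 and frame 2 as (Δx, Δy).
(-0.5, 2.2)

The red cross was at (3.4, 1.9) in frame 1 and (2.9, 4.1) in frame 2.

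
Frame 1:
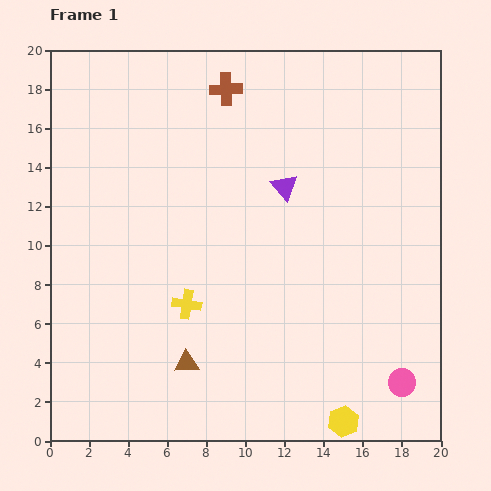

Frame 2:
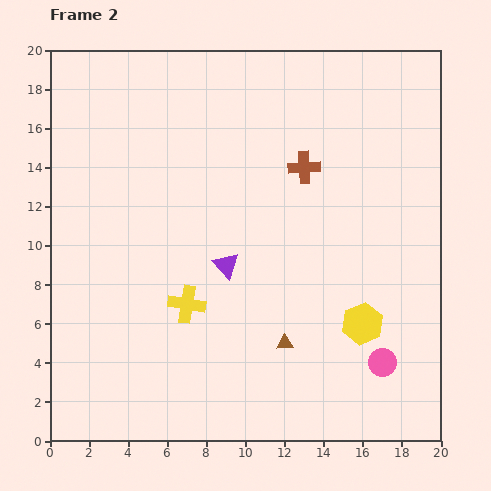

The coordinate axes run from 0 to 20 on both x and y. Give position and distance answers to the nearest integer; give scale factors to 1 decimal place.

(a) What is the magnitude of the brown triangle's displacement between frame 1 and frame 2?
5

The brown triangle moved from (7, 4) to (12, 5), a distance of √(5² + 1²) ≈ 5.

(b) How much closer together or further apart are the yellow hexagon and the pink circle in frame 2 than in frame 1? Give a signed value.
-2

Distance in frame 1: 4. Distance in frame 2: 2.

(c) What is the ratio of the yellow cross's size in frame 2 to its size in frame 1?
1.3×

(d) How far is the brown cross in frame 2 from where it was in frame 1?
6

The brown cross moved from (9, 18) to (13, 14), a distance of √(4² + 4²) ≈ 6.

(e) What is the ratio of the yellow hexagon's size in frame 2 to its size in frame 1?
1.3×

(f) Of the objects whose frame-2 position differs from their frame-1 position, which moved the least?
the pink circle

(moved 1)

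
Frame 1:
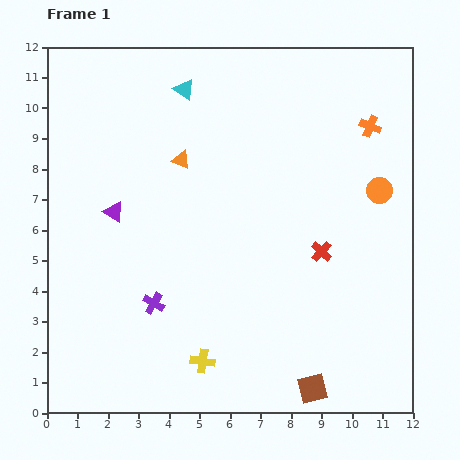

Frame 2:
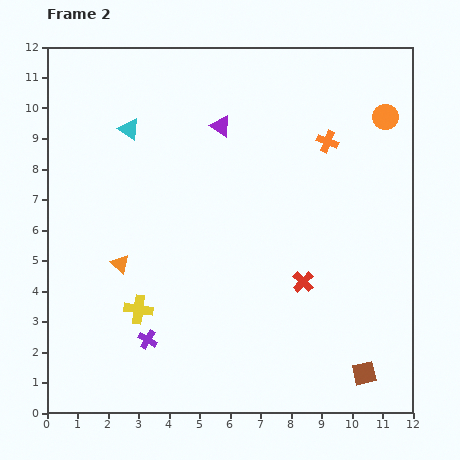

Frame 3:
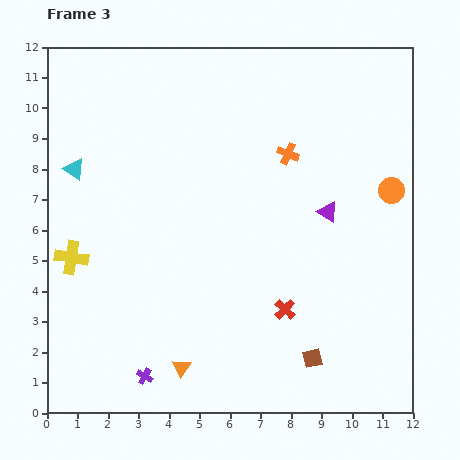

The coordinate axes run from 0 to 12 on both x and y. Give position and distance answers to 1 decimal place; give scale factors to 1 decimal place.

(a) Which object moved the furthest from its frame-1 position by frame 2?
the purple triangle

(moved 4.5; next 3.9)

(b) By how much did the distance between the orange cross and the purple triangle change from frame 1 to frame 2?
-5.4

Distance in frame 1: 8.9. Distance in frame 2: 3.5.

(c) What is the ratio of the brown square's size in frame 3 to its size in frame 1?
0.7×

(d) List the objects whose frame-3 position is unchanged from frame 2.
none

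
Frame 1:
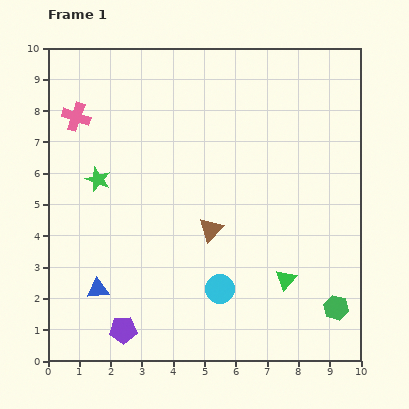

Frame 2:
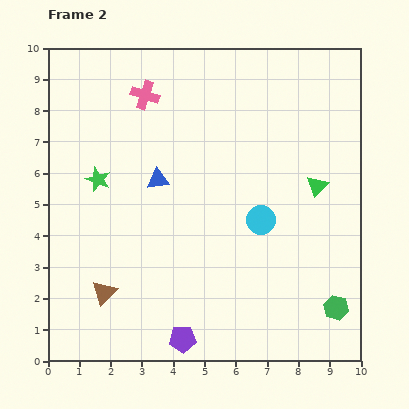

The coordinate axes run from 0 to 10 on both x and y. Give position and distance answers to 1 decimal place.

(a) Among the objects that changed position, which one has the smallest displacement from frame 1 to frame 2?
the purple pentagon

(moved 1.9)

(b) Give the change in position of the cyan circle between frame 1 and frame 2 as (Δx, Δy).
(1.3, 2.2)

The cyan circle was at (5.5, 2.3) in frame 1 and (6.8, 4.5) in frame 2.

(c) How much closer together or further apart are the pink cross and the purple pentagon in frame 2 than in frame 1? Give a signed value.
+0.9

Distance in frame 1: 7.0. Distance in frame 2: 7.9.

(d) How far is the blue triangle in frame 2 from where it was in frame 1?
4.0

The blue triangle moved from (1.6, 2.3) to (3.5, 5.8), a distance of √(1.9² + 3.5²) ≈ 4.0.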